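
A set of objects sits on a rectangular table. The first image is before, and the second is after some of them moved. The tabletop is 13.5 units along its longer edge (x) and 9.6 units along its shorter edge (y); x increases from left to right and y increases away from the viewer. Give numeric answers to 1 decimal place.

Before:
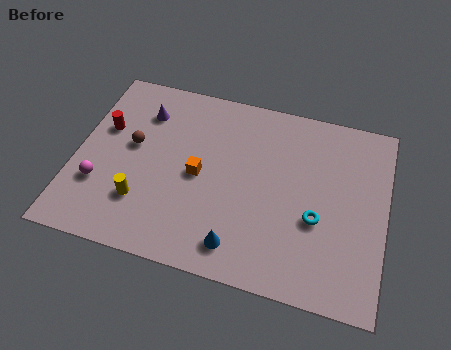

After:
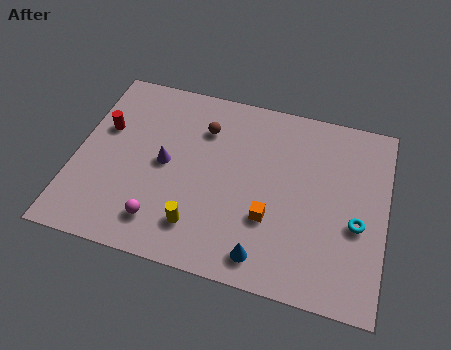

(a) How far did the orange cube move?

3.5

The orange cube was near (5.4, 4.6) before and (8.6, 3.2) after, so it travelled √(3.2² + 1.4²) ≈ 3.5 units.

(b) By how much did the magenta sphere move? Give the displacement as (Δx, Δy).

(2.8, -1.2)

From the two frames, the magenta sphere sits at roughly (1.2, 3.0) before and (4.0, 1.8) after.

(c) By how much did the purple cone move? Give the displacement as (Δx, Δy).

(1.2, -2.5)

The purple cone started near (2.7, 7.3) and ended near (3.9, 4.8).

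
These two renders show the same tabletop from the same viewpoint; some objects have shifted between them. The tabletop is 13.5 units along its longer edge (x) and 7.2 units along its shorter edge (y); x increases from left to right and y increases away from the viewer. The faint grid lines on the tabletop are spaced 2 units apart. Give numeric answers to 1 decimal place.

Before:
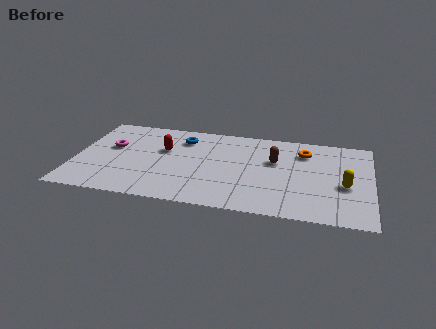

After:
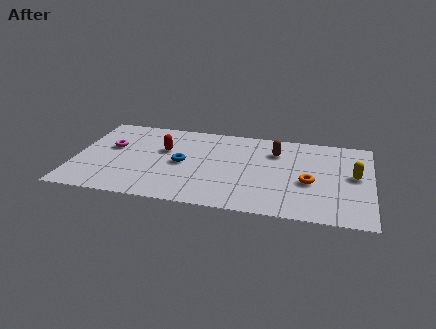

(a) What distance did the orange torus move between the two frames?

2.5

The orange torus moved from about (10.4, 5.5) to (10.7, 3.0), a distance of √(0.3² + 2.5²) ≈ 2.5.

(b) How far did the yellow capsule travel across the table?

1.0

The yellow capsule moved from about (12.3, 3.0) to (12.7, 3.9), a distance of √(0.4² + 0.9²) ≈ 1.0.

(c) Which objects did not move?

the magenta torus and the red capsule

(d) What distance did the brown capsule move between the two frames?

0.8

The brown capsule moved from about (9.1, 4.5) to (9.1, 5.3), a distance of √(0.0² + 0.8²) ≈ 0.8.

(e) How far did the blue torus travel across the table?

2.1

The blue torus was near (4.8, 5.6) before and (4.9, 3.5) after, so it travelled √(0.1² + 2.1²) ≈ 2.1 units.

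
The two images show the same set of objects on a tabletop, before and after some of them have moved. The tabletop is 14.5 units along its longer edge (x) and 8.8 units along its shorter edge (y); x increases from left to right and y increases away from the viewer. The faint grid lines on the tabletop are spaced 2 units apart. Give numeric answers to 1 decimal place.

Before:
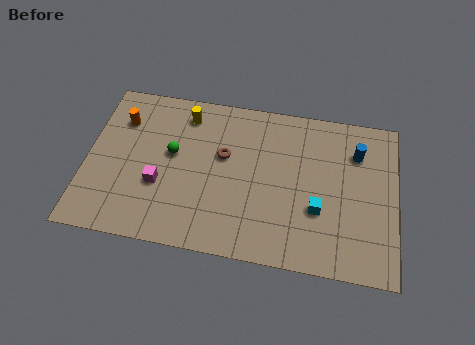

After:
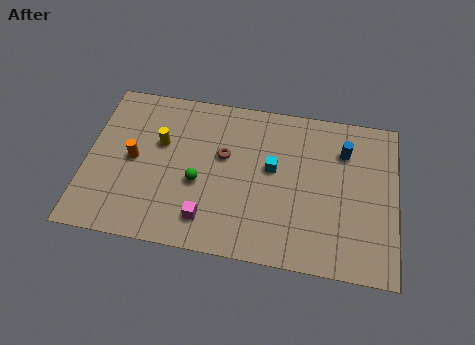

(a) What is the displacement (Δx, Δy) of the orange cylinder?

(0.7, -2.1)

The orange cylinder was at about (1.5, 6.5) and moved to about (2.2, 4.4).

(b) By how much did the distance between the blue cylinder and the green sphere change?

-1.4

They were about 8.7 units apart before and 7.3 after — 1.4 units closer together.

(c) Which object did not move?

the brown torus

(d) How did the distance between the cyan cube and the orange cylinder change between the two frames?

-3.5

Before: roughly 10.0 units apart; after: 6.5. That's 3.5 units closer together.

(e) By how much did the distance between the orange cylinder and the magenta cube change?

+0.6

Before: roughly 3.9 units apart; after: 4.5. That's 0.6 units further apart.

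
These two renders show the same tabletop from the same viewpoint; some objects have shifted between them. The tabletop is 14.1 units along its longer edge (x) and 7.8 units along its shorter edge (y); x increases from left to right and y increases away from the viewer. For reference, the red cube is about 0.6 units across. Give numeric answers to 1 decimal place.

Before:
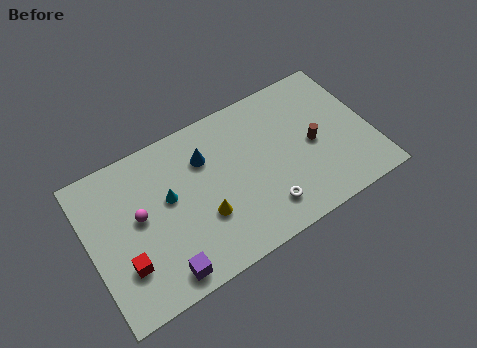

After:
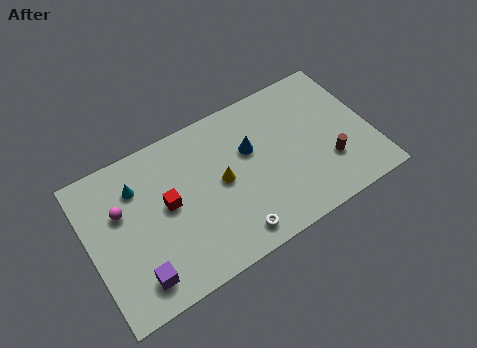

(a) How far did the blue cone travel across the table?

2.3

From (6.0, 5.6) to (8.2, 4.9), the blue cone covered √(2.2² + 0.7²) ≈ 2.3 units.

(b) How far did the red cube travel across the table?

3.1

From (1.5, 2.3) to (3.9, 4.2), the red cube covered √(2.4² + 1.9²) ≈ 3.1 units.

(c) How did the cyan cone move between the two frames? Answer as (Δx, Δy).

(-1.4, 1.3)

The cyan cone was at about (4.0, 4.5) and moved to about (2.6, 5.8).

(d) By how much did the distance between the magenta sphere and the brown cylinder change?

+1.7

The distance was about 8.7 in the first image and 10.4 in the second, so they moved 1.7 units further apart.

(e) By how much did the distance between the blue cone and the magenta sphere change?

+2.8

The distance was about 3.7 in the first image and 6.5 in the second, so they moved 2.8 units further apart.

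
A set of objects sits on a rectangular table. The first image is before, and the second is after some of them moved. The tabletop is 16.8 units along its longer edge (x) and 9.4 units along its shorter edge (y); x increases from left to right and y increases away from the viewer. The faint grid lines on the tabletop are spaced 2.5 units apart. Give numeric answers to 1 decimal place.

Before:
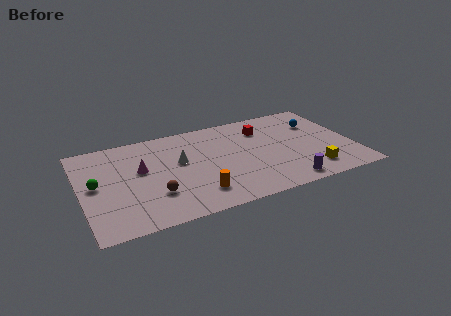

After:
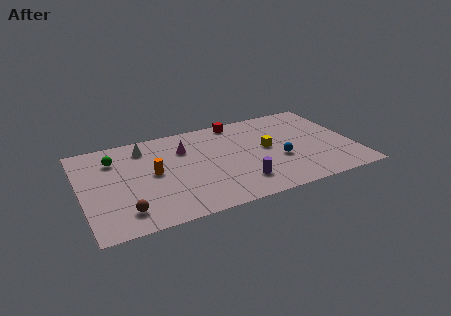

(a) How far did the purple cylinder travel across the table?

2.9

From (12.2, 1.1) to (9.5, 2.1), the purple cylinder covered √(2.7² + 1.0²) ≈ 2.9 units.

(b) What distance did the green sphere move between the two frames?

2.6

The green sphere was near (0.9, 4.9) before and (2.2, 7.1) after, so it travelled √(1.3² + 2.2²) ≈ 2.6 units.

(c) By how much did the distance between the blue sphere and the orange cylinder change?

-1.5

The distance was about 9.3 in the first image and 7.8 in the second, so they moved 1.5 units closer together.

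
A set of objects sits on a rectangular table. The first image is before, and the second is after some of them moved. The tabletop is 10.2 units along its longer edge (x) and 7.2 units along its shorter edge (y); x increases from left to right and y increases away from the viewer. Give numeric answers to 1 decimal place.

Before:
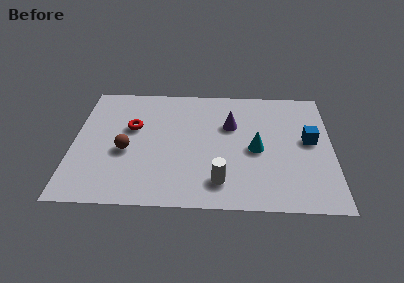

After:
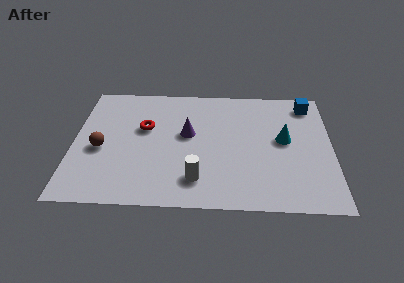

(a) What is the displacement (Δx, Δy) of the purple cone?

(-1.7, -0.6)

From the two frames, the purple cone sits at roughly (6.2, 4.7) before and (4.5, 4.1) after.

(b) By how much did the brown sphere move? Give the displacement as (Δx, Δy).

(-1.0, 0.1)

From the two frames, the brown sphere sits at roughly (2.1, 3.0) before and (1.1, 3.1) after.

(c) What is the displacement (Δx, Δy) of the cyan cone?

(1.1, 0.6)

From the two frames, the cyan cone sits at roughly (7.2, 3.3) before and (8.3, 3.9) after.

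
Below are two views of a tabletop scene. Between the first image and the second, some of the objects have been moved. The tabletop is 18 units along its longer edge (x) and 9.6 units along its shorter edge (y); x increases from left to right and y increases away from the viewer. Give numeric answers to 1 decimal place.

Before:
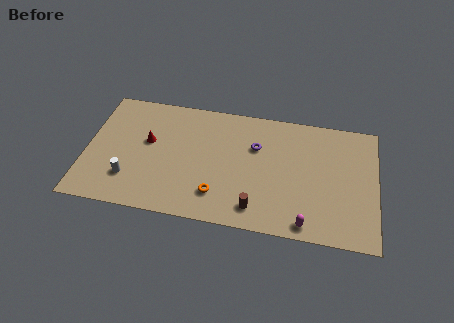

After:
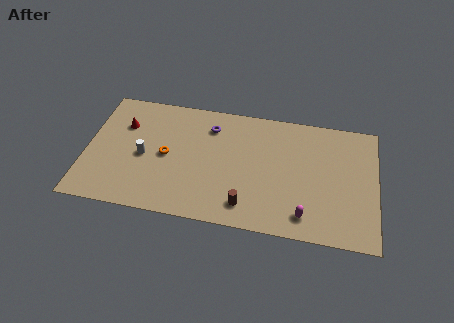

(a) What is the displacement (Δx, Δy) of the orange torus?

(-3.3, 2.5)

The orange torus was at about (8.3, 2.2) and moved to about (5.0, 4.7).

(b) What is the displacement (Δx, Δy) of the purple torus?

(-2.9, 1.1)

The purple torus started near (10.5, 6.4) and ended near (7.6, 7.5).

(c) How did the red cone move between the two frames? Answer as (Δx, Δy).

(-1.6, 1.1)

The red cone was at about (3.8, 5.6) and moved to about (2.2, 6.7).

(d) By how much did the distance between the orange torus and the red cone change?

-2.2

They were about 5.6 units apart before and 3.4 after — 2.2 units closer together.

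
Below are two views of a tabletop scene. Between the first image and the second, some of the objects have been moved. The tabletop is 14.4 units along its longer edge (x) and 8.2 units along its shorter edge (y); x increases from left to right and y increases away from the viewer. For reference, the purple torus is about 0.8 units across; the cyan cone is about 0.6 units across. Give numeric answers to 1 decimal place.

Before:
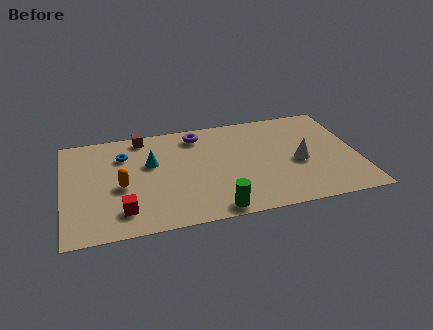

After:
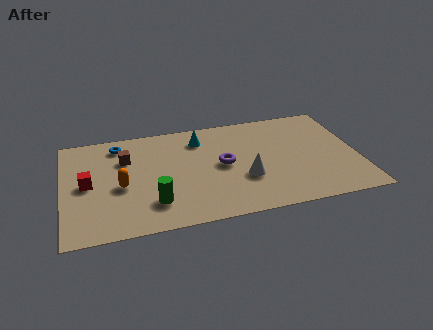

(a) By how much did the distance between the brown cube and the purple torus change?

+2.2

Before: roughly 2.7 units apart; after: 4.9. That's 2.2 units further apart.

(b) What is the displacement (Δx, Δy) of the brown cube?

(-0.9, -1.6)

The brown cube was at about (4.0, 7.3) and moved to about (3.1, 5.7).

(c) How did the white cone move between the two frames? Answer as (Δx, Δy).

(-2.7, -0.7)

The white cone was at about (11.5, 3.6) and moved to about (8.8, 2.9).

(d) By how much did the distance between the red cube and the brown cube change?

-3.2

Before: roughly 5.7 units apart; after: 2.5. That's 3.2 units closer together.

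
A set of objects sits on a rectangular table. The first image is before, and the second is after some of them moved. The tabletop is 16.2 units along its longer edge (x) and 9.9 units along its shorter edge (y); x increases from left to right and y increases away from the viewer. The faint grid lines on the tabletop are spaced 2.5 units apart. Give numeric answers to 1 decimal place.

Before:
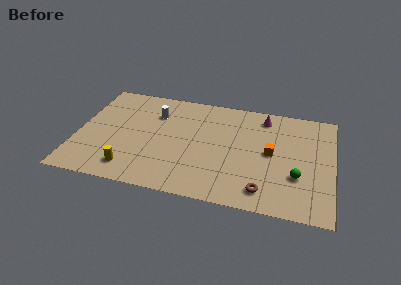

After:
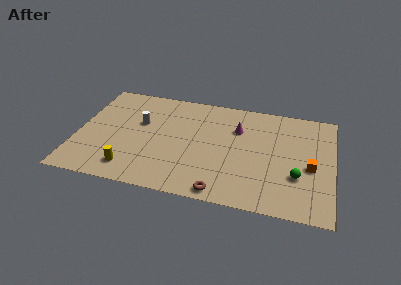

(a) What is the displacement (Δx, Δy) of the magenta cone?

(-1.6, -1.5)

From the two frames, the magenta cone sits at roughly (11.7, 8.4) before and (10.1, 6.9) after.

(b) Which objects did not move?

the yellow cylinder and the green sphere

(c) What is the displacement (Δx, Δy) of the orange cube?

(2.5, -0.8)

From the two frames, the orange cube sits at roughly (12.3, 5.1) before and (14.8, 4.3) after.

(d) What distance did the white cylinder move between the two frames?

1.4

The white cylinder moved from about (4.8, 7.2) to (3.9, 6.1), a distance of √(0.9² + 1.1²) ≈ 1.4.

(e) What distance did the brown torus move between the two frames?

2.7

The brown torus was near (12.0, 1.6) before and (9.4, 0.9) after, so it travelled √(2.6² + 0.7²) ≈ 2.7 units.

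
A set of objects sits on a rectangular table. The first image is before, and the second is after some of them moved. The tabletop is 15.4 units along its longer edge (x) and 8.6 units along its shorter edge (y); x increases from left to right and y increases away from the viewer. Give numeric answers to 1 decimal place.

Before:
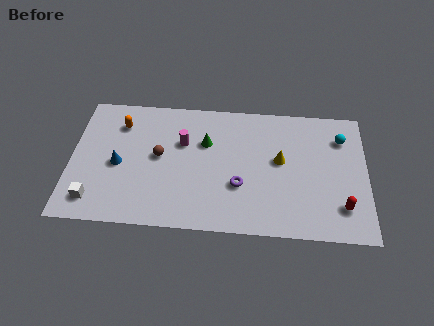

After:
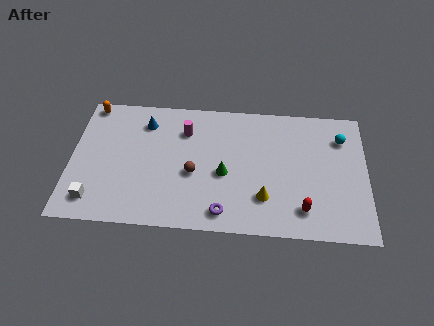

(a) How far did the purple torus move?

2.0

From (8.8, 3.0) to (8.0, 1.2), the purple torus covered √(0.8² + 1.8²) ≈ 2.0 units.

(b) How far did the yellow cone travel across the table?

2.6

From (10.9, 4.8) to (10.1, 2.3), the yellow cone covered √(0.8² + 2.5²) ≈ 2.6 units.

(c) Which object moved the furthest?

the blue cone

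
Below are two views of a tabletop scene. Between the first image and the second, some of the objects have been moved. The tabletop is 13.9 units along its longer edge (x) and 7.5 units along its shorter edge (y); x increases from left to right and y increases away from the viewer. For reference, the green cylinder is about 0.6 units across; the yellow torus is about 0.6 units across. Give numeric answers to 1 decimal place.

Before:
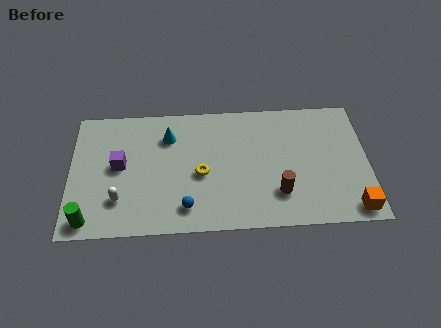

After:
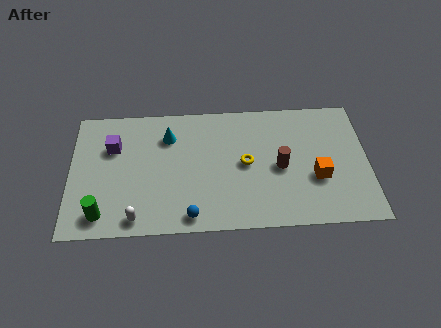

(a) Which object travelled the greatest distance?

the orange cube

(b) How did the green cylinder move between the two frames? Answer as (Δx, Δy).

(0.6, 0.3)

The green cylinder started near (0.9, 0.9) and ended near (1.5, 1.2).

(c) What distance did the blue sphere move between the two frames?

0.5

The blue sphere moved from about (5.4, 1.4) to (5.6, 0.9), a distance of √(0.2² + 0.5²) ≈ 0.5.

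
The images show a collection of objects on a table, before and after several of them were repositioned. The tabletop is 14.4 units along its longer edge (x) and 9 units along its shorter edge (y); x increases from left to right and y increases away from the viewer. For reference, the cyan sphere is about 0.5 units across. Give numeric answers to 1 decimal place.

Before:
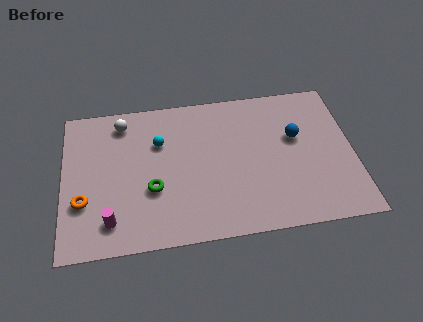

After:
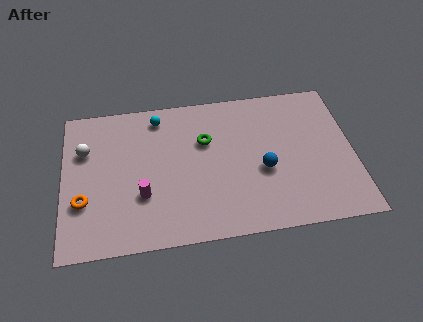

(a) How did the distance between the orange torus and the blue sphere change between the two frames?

-2.0

The distance was about 10.9 in the first image and 8.9 in the second, so they moved 2.0 units closer together.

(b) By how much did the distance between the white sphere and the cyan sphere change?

+1.7

They were about 2.3 units apart before and 4.0 after — 1.7 units further apart.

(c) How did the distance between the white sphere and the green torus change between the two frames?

+1.5

They were about 4.5 units apart before and 6.0 after — 1.5 units further apart.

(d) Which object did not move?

the orange torus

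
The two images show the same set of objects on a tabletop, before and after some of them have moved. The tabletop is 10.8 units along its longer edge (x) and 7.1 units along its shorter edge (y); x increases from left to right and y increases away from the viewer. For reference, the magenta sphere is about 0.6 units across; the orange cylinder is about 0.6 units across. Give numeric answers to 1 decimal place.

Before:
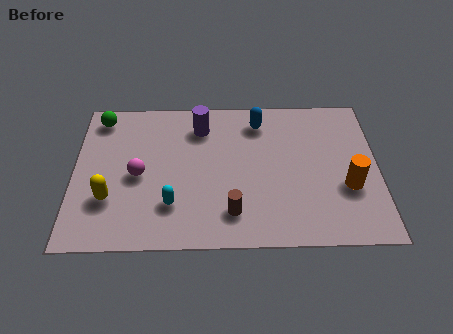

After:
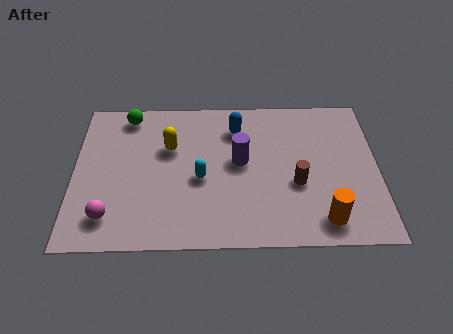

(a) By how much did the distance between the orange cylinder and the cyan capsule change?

-1.5

They were about 6.2 units apart before and 4.7 after — 1.5 units closer together.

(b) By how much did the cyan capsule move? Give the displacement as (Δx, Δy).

(1.0, 1.2)

The cyan capsule started near (3.5, 1.9) and ended near (4.5, 3.1).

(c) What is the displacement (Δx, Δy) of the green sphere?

(1.0, 0.1)

The green sphere started near (0.9, 6.1) and ended near (1.9, 6.2).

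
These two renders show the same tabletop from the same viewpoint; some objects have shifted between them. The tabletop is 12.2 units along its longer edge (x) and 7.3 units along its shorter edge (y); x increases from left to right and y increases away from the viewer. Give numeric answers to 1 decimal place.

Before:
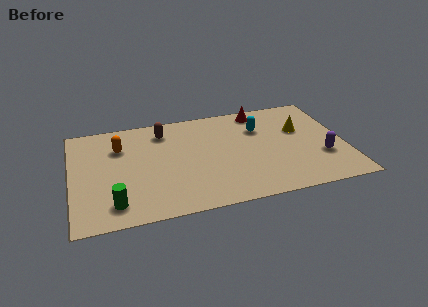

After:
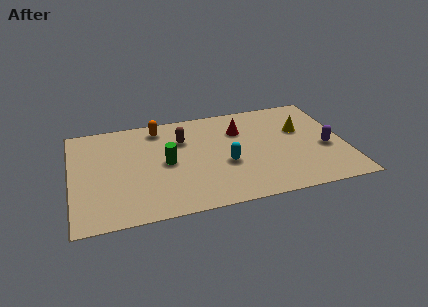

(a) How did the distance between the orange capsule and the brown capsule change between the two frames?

-0.6

They were about 2.1 units apart before and 1.5 after — 0.6 units closer together.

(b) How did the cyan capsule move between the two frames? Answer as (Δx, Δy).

(-1.7, -2.2)

The cyan capsule started near (8.5, 5.1) and ended near (6.8, 2.9).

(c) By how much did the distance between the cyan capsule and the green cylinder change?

-5.0

Before: roughly 7.7 units apart; after: 2.7. That's 5.0 units closer together.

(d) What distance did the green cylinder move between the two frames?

3.3

The green cylinder was near (1.8, 1.3) before and (4.2, 3.6) after, so it travelled √(2.4² + 2.3²) ≈ 3.3 units.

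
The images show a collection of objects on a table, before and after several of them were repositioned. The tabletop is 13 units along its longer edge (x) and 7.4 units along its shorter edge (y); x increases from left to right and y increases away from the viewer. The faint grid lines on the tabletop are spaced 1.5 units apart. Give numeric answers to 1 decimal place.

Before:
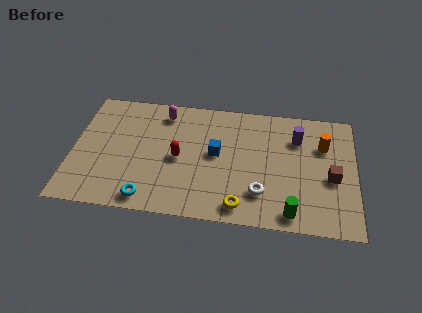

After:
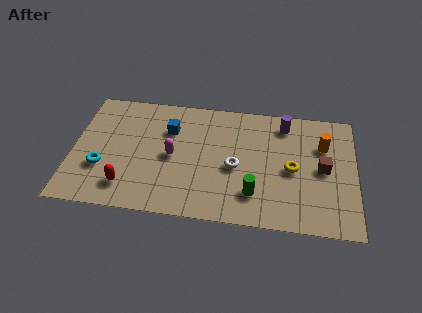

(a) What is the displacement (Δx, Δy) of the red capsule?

(-2.3, -2.0)

The red capsule started near (4.9, 3.5) and ended near (2.6, 1.5).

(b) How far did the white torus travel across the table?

1.8

The white torus moved from about (8.7, 1.9) to (7.5, 3.3), a distance of √(1.2² + 1.4²) ≈ 1.8.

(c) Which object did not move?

the orange cylinder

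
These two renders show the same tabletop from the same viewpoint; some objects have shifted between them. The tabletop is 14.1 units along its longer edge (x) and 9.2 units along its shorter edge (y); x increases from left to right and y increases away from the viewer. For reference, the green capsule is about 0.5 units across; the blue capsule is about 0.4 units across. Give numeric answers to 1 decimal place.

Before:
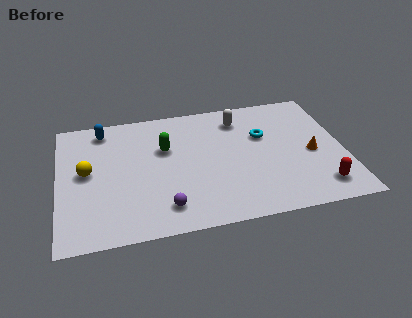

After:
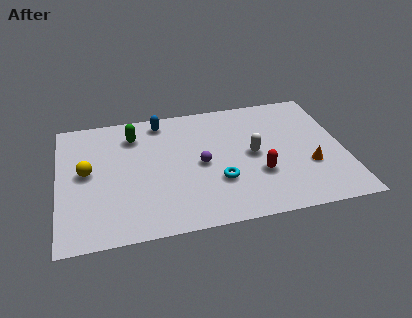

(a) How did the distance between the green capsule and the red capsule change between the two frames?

-1.3

They were about 8.6 units apart before and 7.3 after — 1.3 units closer together.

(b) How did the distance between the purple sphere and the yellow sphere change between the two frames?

+0.7

Before: roughly 4.9 units apart; after: 5.6. That's 0.7 units further apart.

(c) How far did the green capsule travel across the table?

2.0

The green capsule was near (5.3, 5.9) before and (3.8, 7.2) after, so it travelled √(1.5² + 1.3²) ≈ 2.0 units.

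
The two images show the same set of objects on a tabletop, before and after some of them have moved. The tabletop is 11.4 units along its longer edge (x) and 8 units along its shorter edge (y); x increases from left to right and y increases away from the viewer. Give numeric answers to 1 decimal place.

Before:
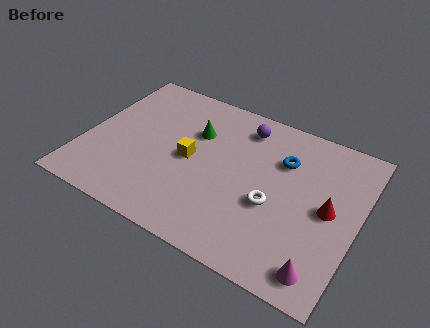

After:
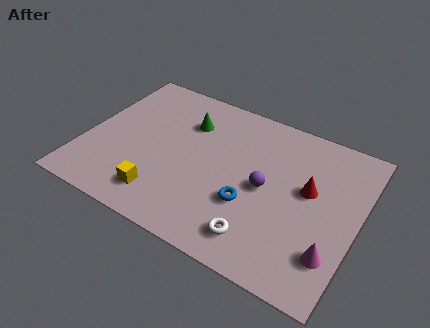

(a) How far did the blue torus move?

3.0

The blue torus was near (8.1, 5.6) before and (7.1, 2.8) after, so it travelled √(1.0² + 2.8²) ≈ 3.0 units.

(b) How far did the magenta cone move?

0.9

The magenta cone moved from about (10.3, 1.1) to (10.6, 2.0), a distance of √(0.3² + 0.9²) ≈ 0.9.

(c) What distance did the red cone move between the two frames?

1.1

The red cone was near (10.2, 4.0) before and (9.3, 4.6) after, so it travelled √(0.9² + 0.6²) ≈ 1.1 units.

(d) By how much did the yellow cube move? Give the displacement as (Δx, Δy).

(-0.8, -2.4)

From the two frames, the yellow cube sits at roughly (4.4, 3.9) before and (3.6, 1.5) after.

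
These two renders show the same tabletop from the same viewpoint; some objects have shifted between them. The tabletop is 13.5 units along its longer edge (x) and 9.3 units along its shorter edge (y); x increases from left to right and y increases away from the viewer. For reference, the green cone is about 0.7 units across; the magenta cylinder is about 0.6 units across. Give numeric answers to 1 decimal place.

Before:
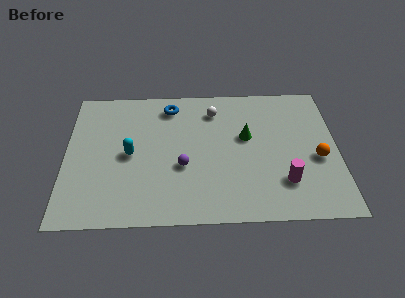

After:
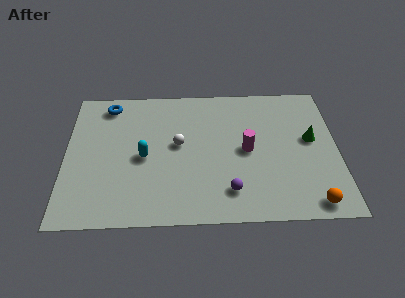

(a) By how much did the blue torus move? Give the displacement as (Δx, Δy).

(-3.1, 0.2)

From the two frames, the blue torus sits at roughly (5.2, 7.8) before and (2.1, 8.0) after.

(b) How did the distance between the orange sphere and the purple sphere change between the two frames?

-2.6

Before: roughly 6.7 units apart; after: 4.1. That's 2.6 units closer together.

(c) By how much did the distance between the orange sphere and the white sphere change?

+1.5

Before: roughly 6.2 units apart; after: 7.7. That's 1.5 units further apart.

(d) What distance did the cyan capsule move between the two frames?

0.7

The cyan capsule was near (3.2, 4.5) before and (3.9, 4.3) after, so it travelled √(0.7² + 0.2²) ≈ 0.7 units.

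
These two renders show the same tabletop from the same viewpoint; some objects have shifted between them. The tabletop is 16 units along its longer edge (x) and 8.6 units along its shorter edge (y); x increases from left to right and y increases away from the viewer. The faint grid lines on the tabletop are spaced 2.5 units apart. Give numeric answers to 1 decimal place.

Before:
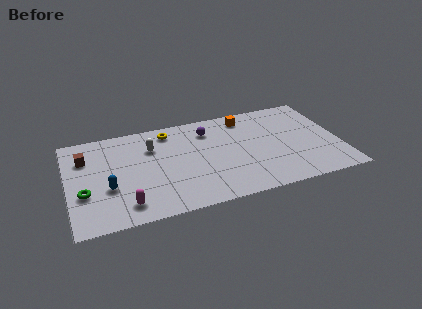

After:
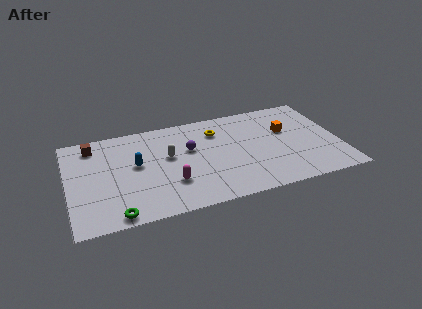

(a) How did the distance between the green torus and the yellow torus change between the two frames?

+1.8

The distance was about 6.7 in the first image and 8.5 in the second, so they moved 1.8 units further apart.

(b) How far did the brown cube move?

1.1

The brown cube was near (1.1, 6.2) before and (1.6, 7.2) after, so it travelled √(0.5² + 1.0²) ≈ 1.1 units.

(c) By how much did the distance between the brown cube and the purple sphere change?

-1.4

Before: roughly 7.3 units apart; after: 5.9. That's 1.4 units closer together.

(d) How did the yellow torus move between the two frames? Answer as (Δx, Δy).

(2.8, -0.8)

The yellow torus started near (6.1, 7.3) and ended near (8.9, 6.5).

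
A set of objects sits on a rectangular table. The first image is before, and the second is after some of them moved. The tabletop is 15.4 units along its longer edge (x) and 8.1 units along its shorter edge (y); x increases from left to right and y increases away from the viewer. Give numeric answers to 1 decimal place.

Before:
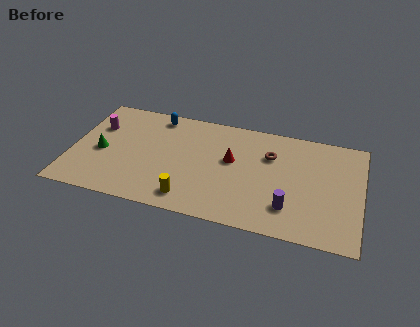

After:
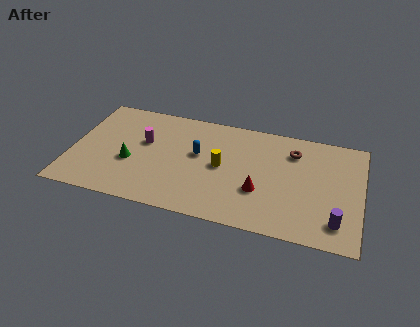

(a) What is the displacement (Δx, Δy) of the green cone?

(1.6, -0.4)

The green cone started near (1.6, 3.6) and ended near (3.2, 3.2).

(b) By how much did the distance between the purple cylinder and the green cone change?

+0.9

They were about 10.2 units apart before and 11.1 after — 0.9 units further apart.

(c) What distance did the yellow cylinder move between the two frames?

3.2

From (6.5, 1.3) to (8.0, 4.1), the yellow cylinder covered √(1.5² + 2.8²) ≈ 3.2 units.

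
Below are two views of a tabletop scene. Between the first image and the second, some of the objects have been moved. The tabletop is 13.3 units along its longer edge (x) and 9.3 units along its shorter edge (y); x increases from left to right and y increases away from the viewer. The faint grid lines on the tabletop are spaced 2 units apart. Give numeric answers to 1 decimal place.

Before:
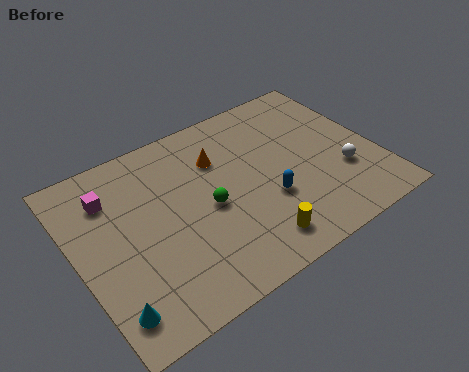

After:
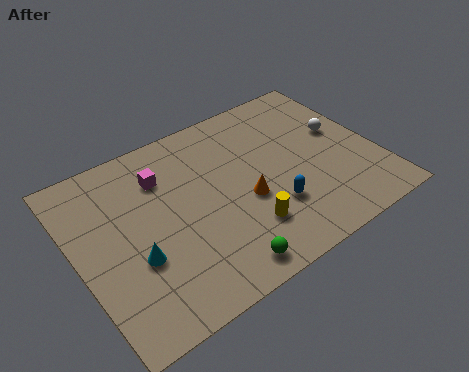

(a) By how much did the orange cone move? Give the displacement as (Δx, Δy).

(0.7, -2.8)

The orange cone was at about (6.6, 6.6) and moved to about (7.3, 3.8).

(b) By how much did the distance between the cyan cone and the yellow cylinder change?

-1.5

They were about 6.3 units apart before and 4.8 after — 1.5 units closer together.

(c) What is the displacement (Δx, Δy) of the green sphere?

(-0.1, -3.2)

From the two frames, the green sphere sits at roughly (5.7, 4.3) before and (5.6, 1.1) after.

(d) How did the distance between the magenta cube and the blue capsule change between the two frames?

-1.5

Before: roughly 7.4 units apart; after: 5.9. That's 1.5 units closer together.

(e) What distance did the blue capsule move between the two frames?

0.5

The blue capsule was near (8.2, 3.3) before and (8.3, 2.8) after, so it travelled √(0.1² + 0.5²) ≈ 0.5 units.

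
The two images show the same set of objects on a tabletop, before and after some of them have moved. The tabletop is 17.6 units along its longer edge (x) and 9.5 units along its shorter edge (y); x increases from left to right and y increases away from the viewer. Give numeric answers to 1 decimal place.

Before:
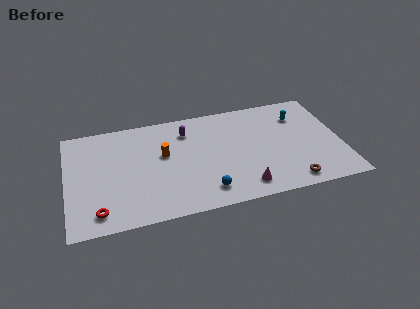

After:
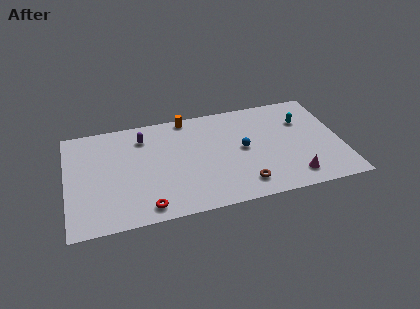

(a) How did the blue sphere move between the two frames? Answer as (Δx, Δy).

(2.6, 3.2)

The blue sphere was at about (8.7, 1.7) and moved to about (11.3, 4.9).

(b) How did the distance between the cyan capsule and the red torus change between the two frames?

-2.6

Before: roughly 14.3 units apart; after: 11.7. That's 2.6 units closer together.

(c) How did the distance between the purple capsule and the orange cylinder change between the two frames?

+0.7

The distance was about 2.4 in the first image and 3.1 in the second, so they moved 0.7 units further apart.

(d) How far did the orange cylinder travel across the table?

3.5

The orange cylinder moved from about (6.2, 5.6) to (7.9, 8.7), a distance of √(1.7² + 3.1²) ≈ 3.5.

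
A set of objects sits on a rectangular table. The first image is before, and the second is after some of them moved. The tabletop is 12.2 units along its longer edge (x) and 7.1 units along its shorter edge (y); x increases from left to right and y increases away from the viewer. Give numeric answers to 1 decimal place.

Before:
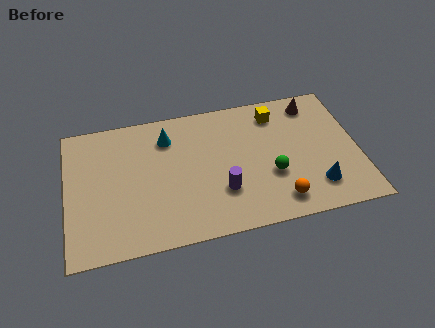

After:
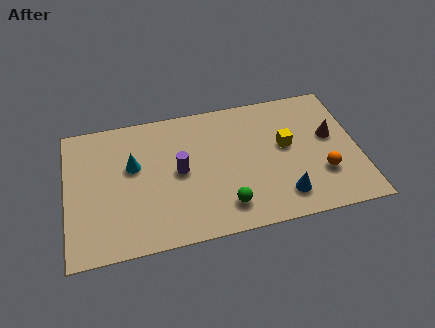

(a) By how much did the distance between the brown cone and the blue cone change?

-0.9

The distance was about 4.4 in the first image and 3.5 in the second, so they moved 0.9 units closer together.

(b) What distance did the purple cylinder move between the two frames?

2.2

The purple cylinder moved from about (6.4, 2.2) to (4.7, 3.6), a distance of √(1.7² + 1.4²) ≈ 2.2.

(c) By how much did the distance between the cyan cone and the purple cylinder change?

-1.9

The distance was about 3.9 in the first image and 2.0 in the second, so they moved 1.9 units closer together.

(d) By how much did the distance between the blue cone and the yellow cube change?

-1.8

They were about 4.4 units apart before and 2.6 after — 1.8 units closer together.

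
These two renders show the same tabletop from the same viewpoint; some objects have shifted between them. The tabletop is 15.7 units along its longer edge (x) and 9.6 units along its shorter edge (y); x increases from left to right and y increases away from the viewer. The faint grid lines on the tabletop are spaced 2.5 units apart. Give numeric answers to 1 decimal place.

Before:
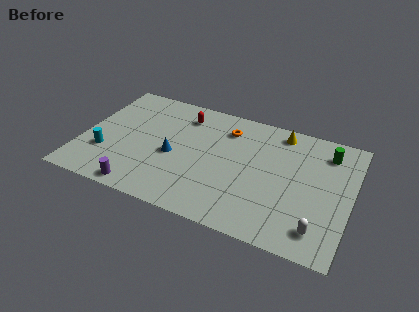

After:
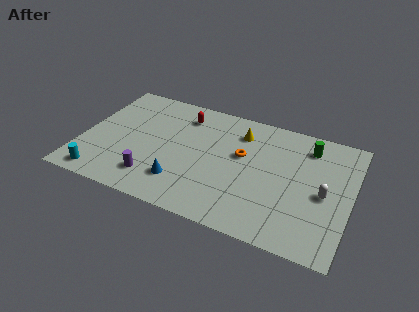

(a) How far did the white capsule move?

2.7

The white capsule moved from about (14.1, 1.7) to (14.2, 4.4), a distance of √(0.1² + 2.7²) ≈ 2.7.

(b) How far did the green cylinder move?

1.1

The green cylinder was near (14.1, 7.7) before and (13.0, 7.8) after, so it travelled √(1.1² + 0.1²) ≈ 1.1 units.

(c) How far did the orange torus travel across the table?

2.1

From (8.2, 7.5) to (9.3, 5.7), the orange torus covered √(1.1² + 1.8²) ≈ 2.1 units.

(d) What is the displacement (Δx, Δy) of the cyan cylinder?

(0.0, -1.9)

The cyan cylinder was at about (1.5, 3.0) and moved to about (1.5, 1.1).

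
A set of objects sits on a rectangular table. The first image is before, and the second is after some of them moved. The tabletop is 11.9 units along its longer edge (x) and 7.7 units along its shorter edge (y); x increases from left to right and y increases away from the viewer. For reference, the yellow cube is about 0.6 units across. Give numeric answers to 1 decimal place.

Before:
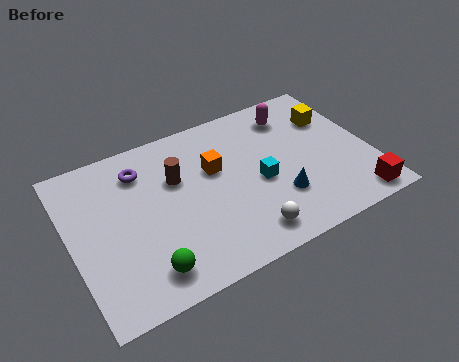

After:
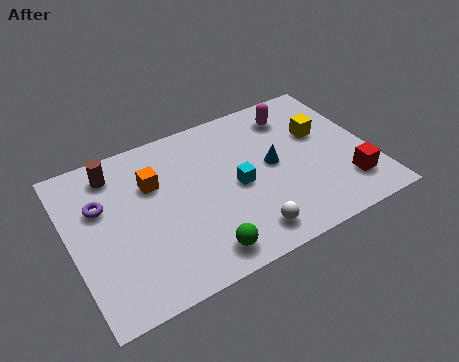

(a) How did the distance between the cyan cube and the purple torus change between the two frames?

+0.3

Before: roughly 5.1 units apart; after: 5.4. That's 0.3 units further apart.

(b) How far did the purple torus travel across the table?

2.0

The purple torus was near (3.0, 6.0) before and (1.3, 5.0) after, so it travelled √(1.7² + 1.0²) ≈ 2.0 units.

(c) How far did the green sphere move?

2.1

The green sphere moved from about (2.6, 1.3) to (4.7, 1.1), a distance of √(2.1² + 0.2²) ≈ 2.1.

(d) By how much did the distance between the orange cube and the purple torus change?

-0.9

Before: roughly 3.0 units apart; after: 2.1. That's 0.9 units closer together.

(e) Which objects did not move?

the magenta capsule and the white sphere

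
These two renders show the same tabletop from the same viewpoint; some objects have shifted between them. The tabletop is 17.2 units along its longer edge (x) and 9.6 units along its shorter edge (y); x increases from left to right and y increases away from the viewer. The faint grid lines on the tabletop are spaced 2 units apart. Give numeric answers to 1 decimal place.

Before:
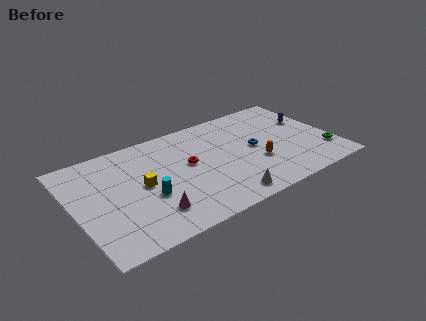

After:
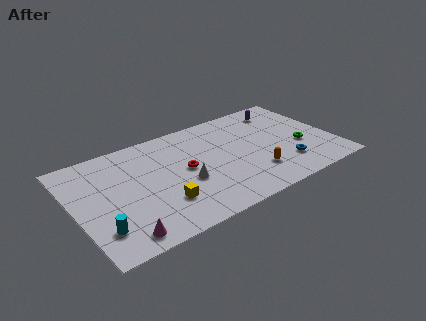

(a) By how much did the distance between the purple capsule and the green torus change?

+0.5

Before: roughly 3.7 units apart; after: 4.2. That's 0.5 units further apart.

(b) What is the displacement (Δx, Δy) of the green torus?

(-1.4, 1.3)

From the two frames, the green torus sits at roughly (16.4, 2.4) before and (15.0, 3.7) after.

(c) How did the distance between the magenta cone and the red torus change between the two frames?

+1.7

Before: roughly 4.4 units apart; after: 6.1. That's 1.7 units further apart.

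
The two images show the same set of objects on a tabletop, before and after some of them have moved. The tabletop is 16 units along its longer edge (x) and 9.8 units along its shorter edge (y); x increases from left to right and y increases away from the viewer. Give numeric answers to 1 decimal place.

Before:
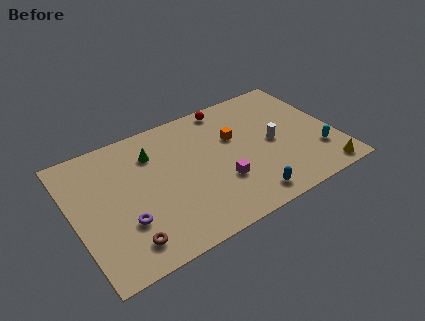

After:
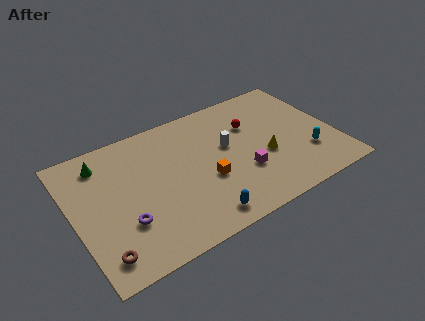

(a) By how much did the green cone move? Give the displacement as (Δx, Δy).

(-3.0, 0.7)

The green cone was at about (5.1, 7.3) and moved to about (2.1, 8.0).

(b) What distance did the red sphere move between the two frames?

2.4

From (10.0, 8.8) to (11.2, 6.7), the red sphere covered √(1.2² + 2.1²) ≈ 2.4 units.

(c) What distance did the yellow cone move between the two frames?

4.2

From (14.7, 1.0) to (11.6, 3.9), the yellow cone covered √(3.1² + 2.9²) ≈ 4.2 units.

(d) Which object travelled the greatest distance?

the yellow cone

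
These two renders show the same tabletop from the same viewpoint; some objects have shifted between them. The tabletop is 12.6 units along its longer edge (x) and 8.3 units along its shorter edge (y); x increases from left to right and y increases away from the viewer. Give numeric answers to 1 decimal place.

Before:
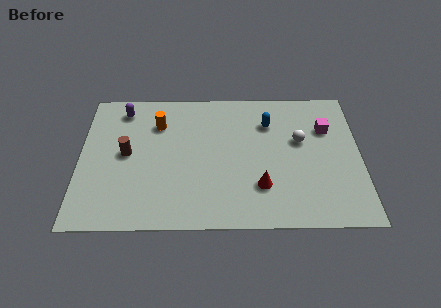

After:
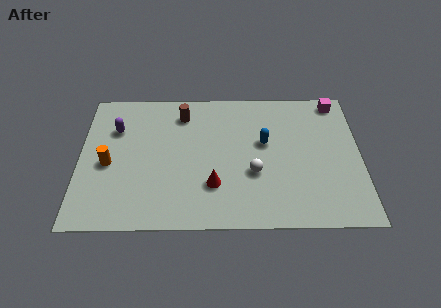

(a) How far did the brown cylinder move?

3.5

From (2.1, 4.3) to (4.6, 6.7), the brown cylinder covered √(2.5² + 2.4²) ≈ 3.5 units.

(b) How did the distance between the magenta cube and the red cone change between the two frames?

+3.0

The distance was about 4.5 in the first image and 7.5 in the second, so they moved 3.0 units further apart.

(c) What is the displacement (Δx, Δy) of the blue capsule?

(-0.2, -1.2)

The blue capsule started near (8.5, 6.1) and ended near (8.3, 4.9).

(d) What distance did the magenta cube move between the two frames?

1.8

The magenta cube moved from about (11.1, 5.7) to (11.6, 7.4), a distance of √(0.5² + 1.7²) ≈ 1.8.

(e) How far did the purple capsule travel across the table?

1.2

The purple capsule moved from about (1.9, 7.0) to (1.6, 5.8), a distance of √(0.3² + 1.2²) ≈ 1.2.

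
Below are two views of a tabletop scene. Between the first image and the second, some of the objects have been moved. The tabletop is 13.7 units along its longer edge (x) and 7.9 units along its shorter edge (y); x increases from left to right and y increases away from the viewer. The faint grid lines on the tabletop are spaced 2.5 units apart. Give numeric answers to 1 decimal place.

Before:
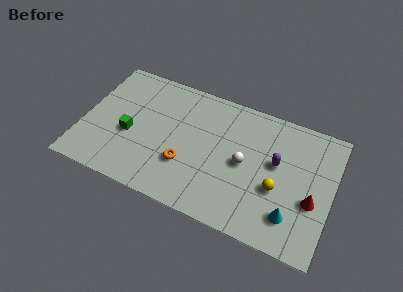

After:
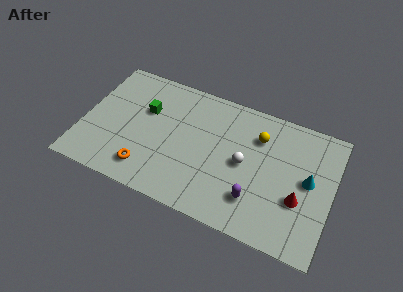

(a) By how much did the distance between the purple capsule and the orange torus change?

+0.7

They were about 5.2 units apart before and 5.9 after — 0.7 units further apart.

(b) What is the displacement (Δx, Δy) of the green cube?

(0.7, 1.8)

The green cube started near (2.6, 3.3) and ended near (3.3, 5.1).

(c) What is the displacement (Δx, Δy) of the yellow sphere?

(-1.3, 2.7)

The yellow sphere started near (10.8, 3.1) and ended near (9.5, 5.8).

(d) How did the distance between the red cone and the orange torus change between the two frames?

+1.4

They were about 6.9 units apart before and 8.3 after — 1.4 units further apart.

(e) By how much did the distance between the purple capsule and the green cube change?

-1.0

Before: roughly 8.1 units apart; after: 7.1. That's 1.0 units closer together.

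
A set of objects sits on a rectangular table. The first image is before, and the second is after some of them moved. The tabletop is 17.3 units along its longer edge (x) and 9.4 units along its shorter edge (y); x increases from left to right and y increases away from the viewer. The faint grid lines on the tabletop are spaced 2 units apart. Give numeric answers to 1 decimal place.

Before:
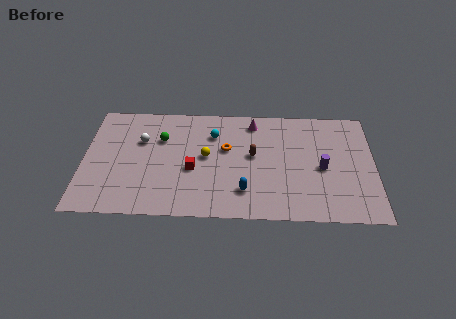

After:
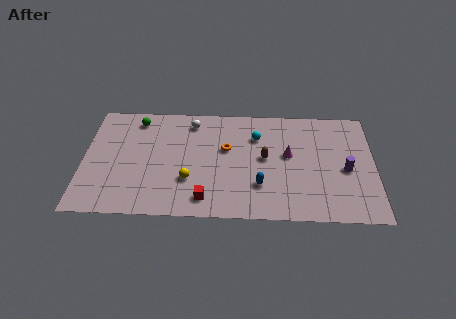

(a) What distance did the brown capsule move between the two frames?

0.7

The brown capsule moved from about (10.1, 5.2) to (10.8, 5.0), a distance of √(0.7² + 0.2²) ≈ 0.7.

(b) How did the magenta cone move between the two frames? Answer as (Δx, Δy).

(2.1, -2.7)

The magenta cone was at about (10.1, 8.0) and moved to about (12.2, 5.3).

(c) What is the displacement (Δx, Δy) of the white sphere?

(3.0, 1.7)

The white sphere started near (3.4, 6.2) and ended near (6.4, 7.9).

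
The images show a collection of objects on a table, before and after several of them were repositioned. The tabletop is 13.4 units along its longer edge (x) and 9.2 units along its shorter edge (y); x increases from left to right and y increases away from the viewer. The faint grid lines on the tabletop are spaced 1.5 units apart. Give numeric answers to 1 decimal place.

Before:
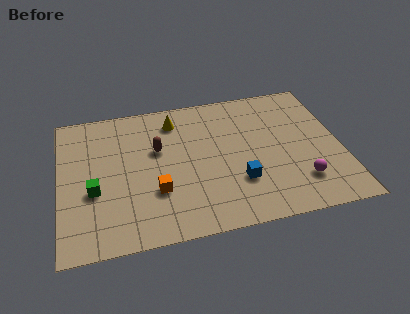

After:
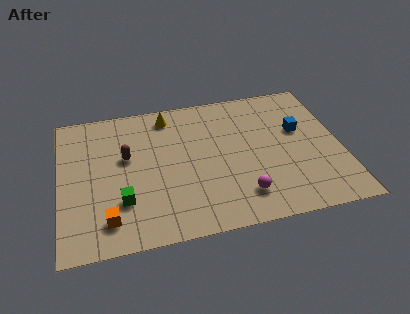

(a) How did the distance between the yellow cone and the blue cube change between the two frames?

+1.1

Before: roughly 5.5 units apart; after: 6.6. That's 1.1 units further apart.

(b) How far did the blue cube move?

4.2

From (8.4, 2.8) to (11.5, 5.6), the blue cube covered √(3.1² + 2.8²) ≈ 4.2 units.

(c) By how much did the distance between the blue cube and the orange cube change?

+6.2

The distance was about 3.9 in the first image and 10.1 in the second, so they moved 6.2 units further apart.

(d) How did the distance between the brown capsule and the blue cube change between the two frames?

+3.6

They were about 4.7 units apart before and 8.3 after — 3.6 units further apart.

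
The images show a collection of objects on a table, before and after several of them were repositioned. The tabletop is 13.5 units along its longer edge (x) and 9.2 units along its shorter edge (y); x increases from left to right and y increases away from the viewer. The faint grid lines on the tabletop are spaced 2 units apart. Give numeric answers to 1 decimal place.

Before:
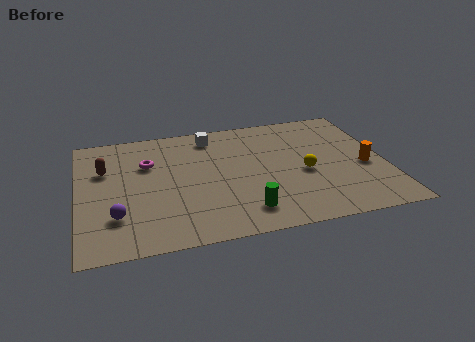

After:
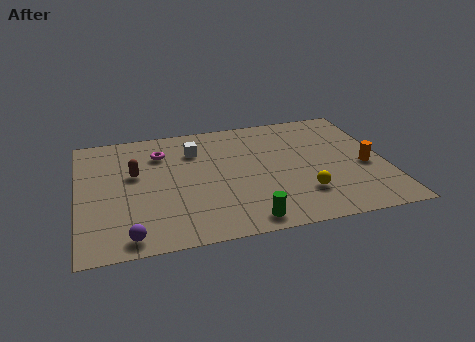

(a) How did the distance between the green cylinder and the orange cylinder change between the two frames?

+0.3

The distance was about 5.9 in the first image and 6.2 in the second, so they moved 0.3 units further apart.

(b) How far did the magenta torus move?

0.9

The magenta torus was near (3.1, 6.2) before and (3.7, 6.9) after, so it travelled √(0.6² + 0.7²) ≈ 0.9 units.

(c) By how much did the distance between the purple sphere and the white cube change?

-0.3

The distance was about 6.9 in the first image and 6.6 in the second, so they moved 0.3 units closer together.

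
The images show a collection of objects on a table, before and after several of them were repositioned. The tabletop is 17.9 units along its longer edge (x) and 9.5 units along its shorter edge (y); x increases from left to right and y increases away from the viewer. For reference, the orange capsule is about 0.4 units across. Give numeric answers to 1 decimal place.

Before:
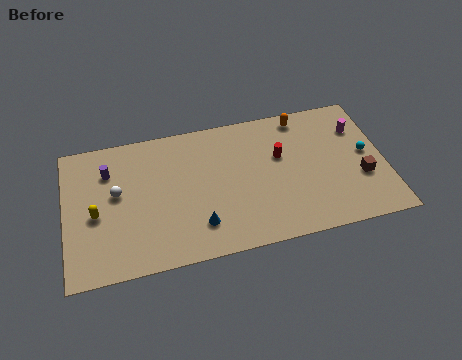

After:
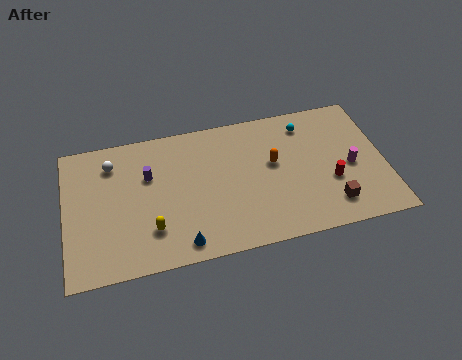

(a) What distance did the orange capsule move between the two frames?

3.4

From (13.5, 8.4) to (11.7, 5.5), the orange capsule covered √(1.8² + 2.9²) ≈ 3.4 units.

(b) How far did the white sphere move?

2.1

The white sphere moved from about (2.9, 5.4) to (2.7, 7.5), a distance of √(0.2² + 2.1²) ≈ 2.1.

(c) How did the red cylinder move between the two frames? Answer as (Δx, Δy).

(2.7, -2.4)

The red cylinder started near (12.1, 5.9) and ended near (14.8, 3.5).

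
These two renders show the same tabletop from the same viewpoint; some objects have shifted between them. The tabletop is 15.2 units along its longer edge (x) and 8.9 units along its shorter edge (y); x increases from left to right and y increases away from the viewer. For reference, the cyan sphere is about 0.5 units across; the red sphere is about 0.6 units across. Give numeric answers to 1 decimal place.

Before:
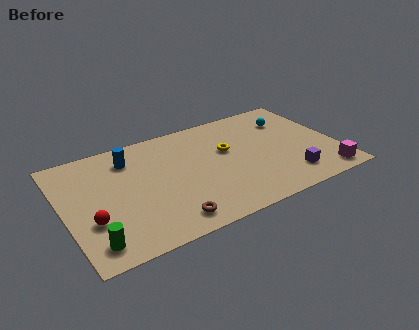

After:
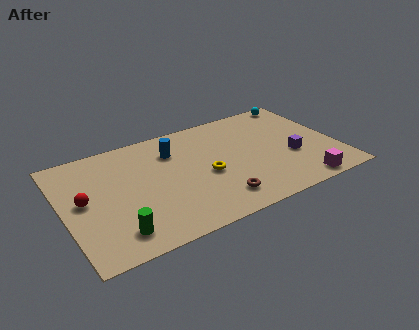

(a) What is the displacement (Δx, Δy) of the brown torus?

(2.8, 0.4)

The brown torus started near (5.3, 1.3) and ended near (8.1, 1.7).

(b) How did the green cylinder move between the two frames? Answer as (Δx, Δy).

(1.3, 0.2)

The green cylinder was at about (1.2, 1.4) and moved to about (2.5, 1.6).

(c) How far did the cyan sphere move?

1.7

From (13.0, 6.6) to (13.9, 8.1), the cyan sphere covered √(0.9² + 1.5²) ≈ 1.7 units.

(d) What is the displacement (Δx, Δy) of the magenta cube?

(-1.4, -0.2)

The magenta cube started near (14.1, 1.1) and ended near (12.7, 0.9).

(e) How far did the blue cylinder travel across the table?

2.4

From (3.9, 7.0) to (6.3, 6.6), the blue cylinder covered √(2.4² + 0.4²) ≈ 2.4 units.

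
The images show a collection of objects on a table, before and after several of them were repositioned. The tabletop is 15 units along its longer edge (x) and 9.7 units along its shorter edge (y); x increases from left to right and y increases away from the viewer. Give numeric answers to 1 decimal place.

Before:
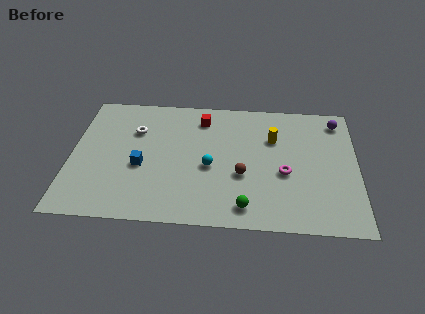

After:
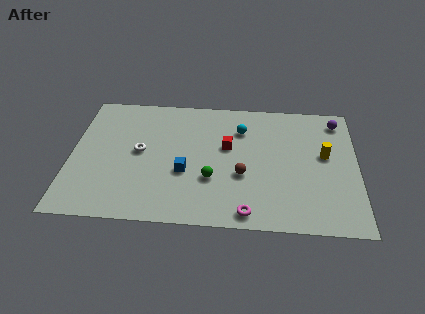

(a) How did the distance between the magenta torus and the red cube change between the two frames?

-1.0

The distance was about 5.9 in the first image and 4.9 in the second, so they moved 1.0 units closer together.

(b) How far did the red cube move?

2.5

From (6.8, 7.9) to (8.2, 5.8), the red cube covered √(1.4² + 2.1²) ≈ 2.5 units.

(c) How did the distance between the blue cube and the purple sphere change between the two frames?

-1.9

Before: roughly 11.1 units apart; after: 9.2. That's 1.9 units closer together.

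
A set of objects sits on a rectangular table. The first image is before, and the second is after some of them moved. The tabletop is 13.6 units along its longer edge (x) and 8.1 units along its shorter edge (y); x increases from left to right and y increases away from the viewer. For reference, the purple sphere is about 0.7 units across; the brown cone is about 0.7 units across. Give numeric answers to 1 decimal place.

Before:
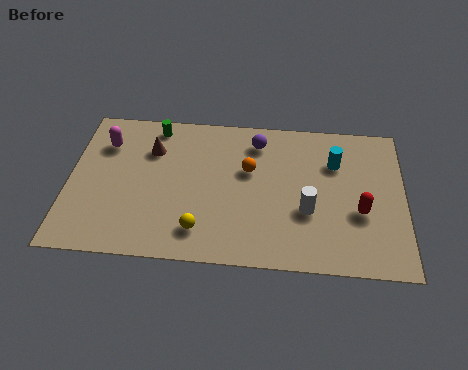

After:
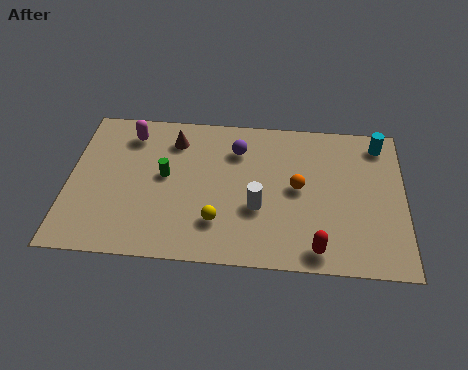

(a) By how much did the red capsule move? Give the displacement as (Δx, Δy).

(-1.7, -2.1)

From the two frames, the red capsule sits at roughly (11.8, 3.1) before and (10.1, 1.0) after.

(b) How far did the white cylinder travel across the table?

2.0

The white cylinder moved from about (9.7, 3.0) to (7.7, 3.0), a distance of √(2.0² + 0.0²) ≈ 2.0.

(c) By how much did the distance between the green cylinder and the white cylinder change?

-3.5

They were about 7.5 units apart before and 4.0 after — 3.5 units closer together.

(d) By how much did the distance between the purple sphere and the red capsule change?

+0.6

They were about 5.5 units apart before and 6.1 after — 0.6 units further apart.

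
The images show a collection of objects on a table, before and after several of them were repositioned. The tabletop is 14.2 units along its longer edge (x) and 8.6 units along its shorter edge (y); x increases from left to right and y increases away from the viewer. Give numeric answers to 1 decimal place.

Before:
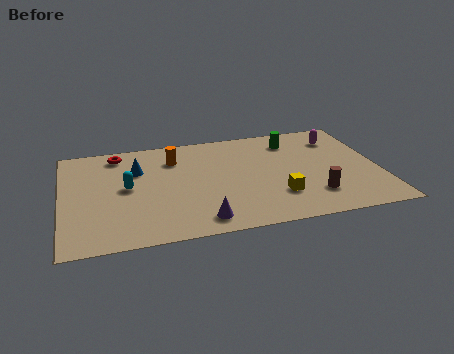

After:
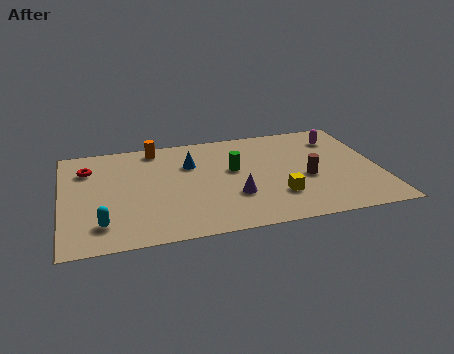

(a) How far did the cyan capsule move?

3.0

The cyan capsule moved from about (2.9, 4.5) to (1.7, 1.8), a distance of √(1.2² + 2.7²) ≈ 3.0.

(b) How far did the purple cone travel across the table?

2.3

From (6.0, 1.2) to (7.6, 2.8), the purple cone covered √(1.6² + 1.6²) ≈ 2.3 units.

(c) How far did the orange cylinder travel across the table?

1.4

The orange cylinder was near (5.1, 6.5) before and (4.3, 7.6) after, so it travelled √(0.8² + 1.1²) ≈ 1.4 units.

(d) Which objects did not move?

the yellow cube and the magenta capsule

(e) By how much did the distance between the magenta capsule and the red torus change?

+1.4

They were about 10.0 units apart before and 11.4 after — 1.4 units further apart.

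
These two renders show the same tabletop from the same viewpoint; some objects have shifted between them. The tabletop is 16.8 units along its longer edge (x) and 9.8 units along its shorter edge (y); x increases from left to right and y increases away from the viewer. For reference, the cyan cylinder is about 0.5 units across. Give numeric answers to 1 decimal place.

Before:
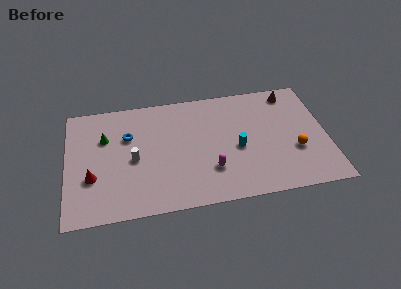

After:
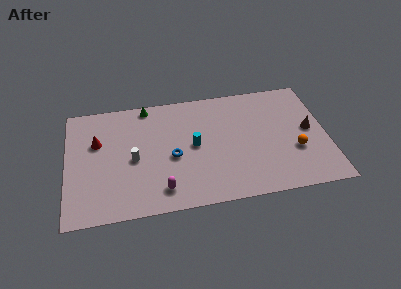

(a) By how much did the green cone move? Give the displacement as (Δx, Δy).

(2.8, 2.3)

The green cone started near (2.5, 6.6) and ended near (5.3, 8.9).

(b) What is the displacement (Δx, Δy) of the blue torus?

(2.8, -2.2)

The blue torus started near (4.0, 6.5) and ended near (6.8, 4.3).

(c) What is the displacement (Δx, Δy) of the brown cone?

(1.0, -3.4)

From the two frames, the brown cone sits at roughly (14.7, 8.5) before and (15.7, 5.1) after.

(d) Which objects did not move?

the orange sphere and the white cylinder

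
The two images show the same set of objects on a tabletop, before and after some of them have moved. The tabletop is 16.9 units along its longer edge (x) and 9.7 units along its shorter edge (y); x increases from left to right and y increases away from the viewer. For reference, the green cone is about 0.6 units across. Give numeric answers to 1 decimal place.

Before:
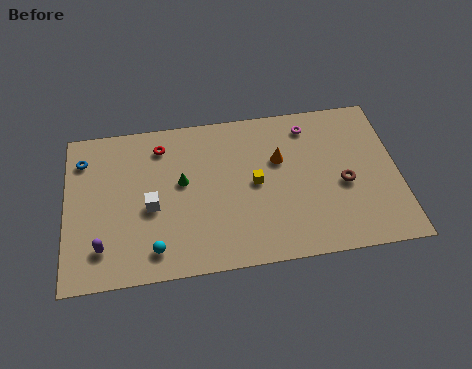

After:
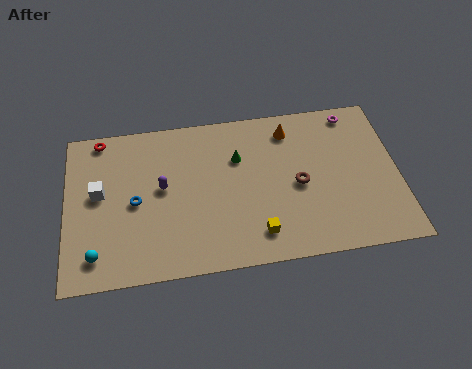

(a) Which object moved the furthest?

the purple capsule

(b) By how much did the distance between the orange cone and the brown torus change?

-0.3

They were about 3.8 units apart before and 3.5 after — 0.3 units closer together.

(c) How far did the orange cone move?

1.9

From (10.9, 6.2) to (11.5, 8.0), the orange cone covered √(0.6² + 1.8²) ≈ 1.9 units.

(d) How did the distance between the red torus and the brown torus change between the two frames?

+1.0

They were about 9.9 units apart before and 10.9 after — 1.0 units further apart.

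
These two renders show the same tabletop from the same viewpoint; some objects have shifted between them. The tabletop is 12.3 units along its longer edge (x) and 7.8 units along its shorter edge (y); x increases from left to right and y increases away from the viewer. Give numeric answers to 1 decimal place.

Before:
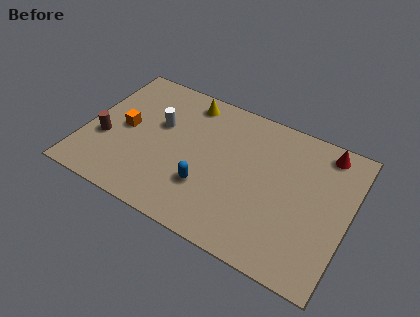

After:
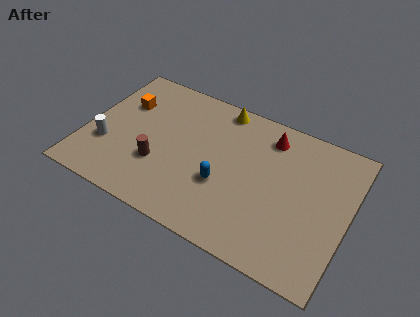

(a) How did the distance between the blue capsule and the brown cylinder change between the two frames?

-1.9

The distance was about 4.9 in the first image and 3.0 in the second, so they moved 1.9 units closer together.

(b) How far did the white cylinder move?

3.1

The white cylinder moved from about (3.3, 4.8) to (1.1, 2.6), a distance of √(2.2² + 2.2²) ≈ 3.1.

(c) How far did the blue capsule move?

0.9

The blue capsule was near (5.9, 2.4) before and (6.6, 2.9) after, so it travelled √(0.7² + 0.5²) ≈ 0.9 units.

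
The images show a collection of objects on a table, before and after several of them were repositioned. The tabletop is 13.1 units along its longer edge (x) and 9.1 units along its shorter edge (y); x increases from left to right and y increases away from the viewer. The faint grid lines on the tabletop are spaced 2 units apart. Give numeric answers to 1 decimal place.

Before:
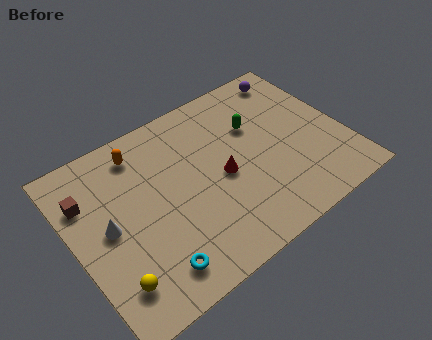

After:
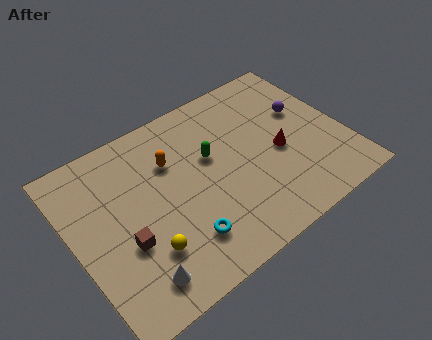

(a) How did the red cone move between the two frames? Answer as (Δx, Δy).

(2.8, -0.2)

The red cone was at about (7.1, 4.2) and moved to about (9.9, 4.0).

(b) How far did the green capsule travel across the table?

2.4

The green capsule moved from about (9.1, 6.0) to (6.8, 5.5), a distance of √(2.3² + 0.5²) ≈ 2.4.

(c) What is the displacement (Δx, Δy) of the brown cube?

(1.3, -3.1)

The brown cube started near (0.9, 6.5) and ended near (2.2, 3.4).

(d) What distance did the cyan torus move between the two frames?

1.7

From (3.1, 1.5) to (4.7, 2.1), the cyan torus covered √(1.6² + 0.6²) ≈ 1.7 units.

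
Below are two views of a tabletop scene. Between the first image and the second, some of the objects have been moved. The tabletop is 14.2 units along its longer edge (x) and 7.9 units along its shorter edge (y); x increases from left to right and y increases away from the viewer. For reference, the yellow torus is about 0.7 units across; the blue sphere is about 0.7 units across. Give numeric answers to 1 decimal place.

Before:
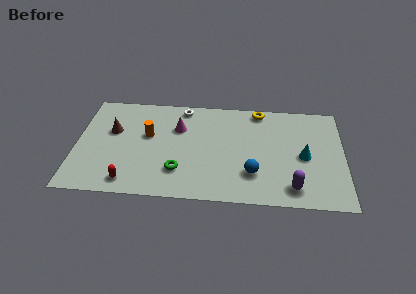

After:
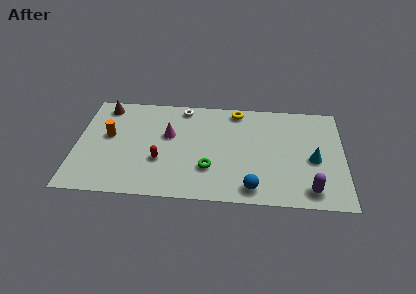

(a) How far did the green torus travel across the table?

1.6

The green torus moved from about (5.5, 2.1) to (7.1, 2.4), a distance of √(1.6² + 0.3²) ≈ 1.6.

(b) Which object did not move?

the white torus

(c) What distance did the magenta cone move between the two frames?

0.8

The magenta cone moved from about (5.4, 5.4) to (4.9, 4.8), a distance of √(0.5² + 0.6²) ≈ 0.8.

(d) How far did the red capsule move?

2.3

The red capsule was near (2.9, 1.1) before and (4.5, 2.8) after, so it travelled √(1.6² + 1.7²) ≈ 2.3 units.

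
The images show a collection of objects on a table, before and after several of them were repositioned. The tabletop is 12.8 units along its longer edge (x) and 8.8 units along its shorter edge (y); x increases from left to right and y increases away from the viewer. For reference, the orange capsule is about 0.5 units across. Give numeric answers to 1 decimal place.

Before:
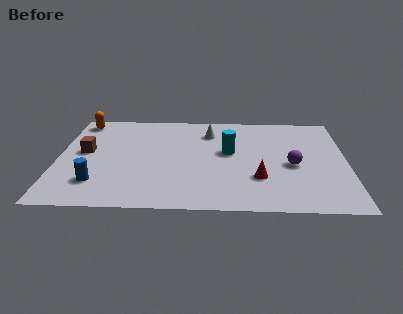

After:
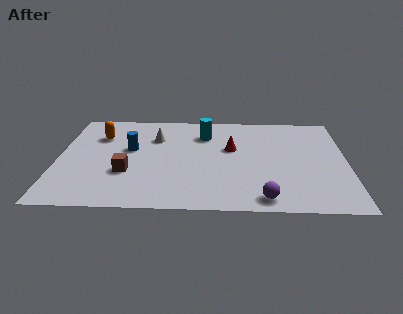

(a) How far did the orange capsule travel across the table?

1.7

From (0.9, 7.7) to (1.8, 6.3), the orange capsule covered √(0.9² + 1.4²) ≈ 1.7 units.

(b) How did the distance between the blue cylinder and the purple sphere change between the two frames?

-1.6

Before: roughly 8.8 units apart; after: 7.2. That's 1.6 units closer together.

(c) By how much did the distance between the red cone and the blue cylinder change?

-2.6

The distance was about 7.1 in the first image and 4.5 in the second, so they moved 2.6 units closer together.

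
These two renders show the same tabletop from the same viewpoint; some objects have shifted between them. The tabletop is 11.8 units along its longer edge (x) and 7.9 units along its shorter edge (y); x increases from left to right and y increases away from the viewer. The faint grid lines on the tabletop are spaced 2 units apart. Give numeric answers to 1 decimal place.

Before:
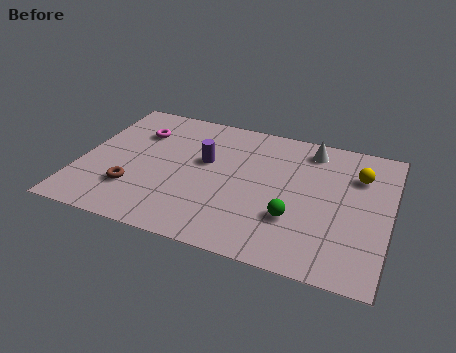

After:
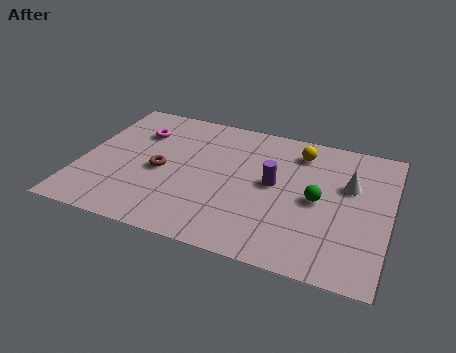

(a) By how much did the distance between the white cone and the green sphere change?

-2.6

The distance was about 4.2 in the first image and 1.6 in the second, so they moved 2.6 units closer together.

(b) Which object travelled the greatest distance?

the purple cylinder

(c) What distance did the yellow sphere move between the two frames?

2.4

The yellow sphere was near (10.5, 5.7) before and (8.2, 6.4) after, so it travelled √(2.3² + 0.7²) ≈ 2.4 units.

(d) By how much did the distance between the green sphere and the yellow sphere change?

-1.1

The distance was about 3.9 in the first image and 2.8 in the second, so they moved 1.1 units closer together.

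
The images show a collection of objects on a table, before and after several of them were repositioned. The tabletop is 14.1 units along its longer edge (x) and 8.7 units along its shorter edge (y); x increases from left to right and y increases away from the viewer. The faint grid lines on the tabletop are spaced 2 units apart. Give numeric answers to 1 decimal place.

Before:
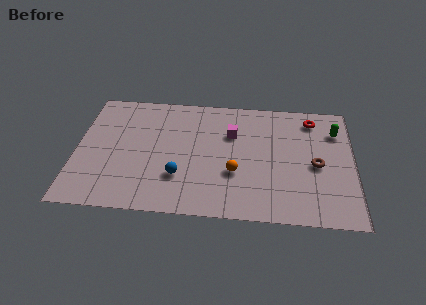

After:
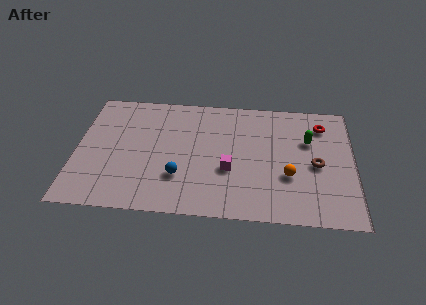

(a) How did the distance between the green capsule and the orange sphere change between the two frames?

-3.3

They were about 6.1 units apart before and 2.8 after — 3.3 units closer together.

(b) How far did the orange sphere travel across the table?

2.7

The orange sphere was near (8.1, 3.1) before and (10.8, 3.1) after, so it travelled √(2.7² + 0.0²) ≈ 2.7 units.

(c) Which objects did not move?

the brown torus and the blue sphere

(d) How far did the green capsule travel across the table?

1.6

From (13.2, 6.5) to (11.8, 5.7), the green capsule covered √(1.4² + 0.8²) ≈ 1.6 units.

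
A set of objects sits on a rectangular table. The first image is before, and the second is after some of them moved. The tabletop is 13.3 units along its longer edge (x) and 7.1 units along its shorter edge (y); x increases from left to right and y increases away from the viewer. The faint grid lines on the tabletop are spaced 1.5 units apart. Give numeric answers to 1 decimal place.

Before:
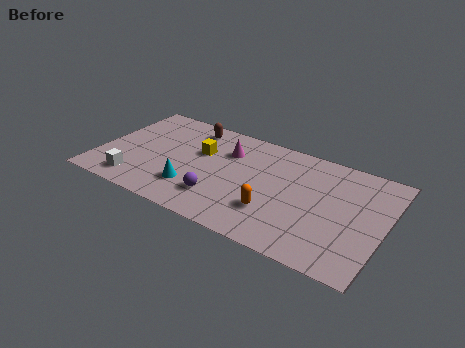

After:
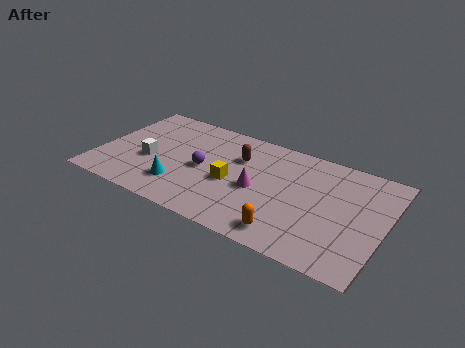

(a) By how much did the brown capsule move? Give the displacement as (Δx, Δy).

(2.5, -1.1)

The brown capsule was at about (3.9, 6.0) and moved to about (6.4, 4.9).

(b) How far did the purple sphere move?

1.9

The purple sphere was near (5.9, 1.8) before and (4.9, 3.4) after, so it travelled √(1.0² + 1.6²) ≈ 1.9 units.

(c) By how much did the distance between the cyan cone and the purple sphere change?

+0.5

Before: roughly 1.3 units apart; after: 1.8. That's 0.5 units further apart.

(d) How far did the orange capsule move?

1.3

From (8.4, 2.1) to (9.2, 1.1), the orange capsule covered √(0.8² + 1.0²) ≈ 1.3 units.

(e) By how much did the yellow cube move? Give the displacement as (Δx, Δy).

(1.7, -1.4)

From the two frames, the yellow cube sits at roughly (4.6, 4.5) before and (6.3, 3.1) after.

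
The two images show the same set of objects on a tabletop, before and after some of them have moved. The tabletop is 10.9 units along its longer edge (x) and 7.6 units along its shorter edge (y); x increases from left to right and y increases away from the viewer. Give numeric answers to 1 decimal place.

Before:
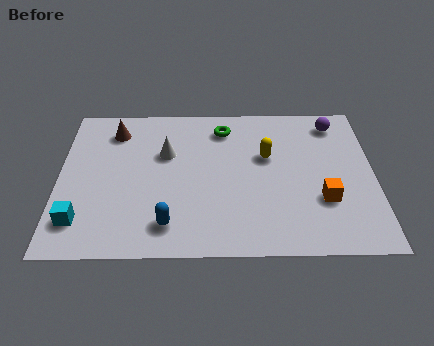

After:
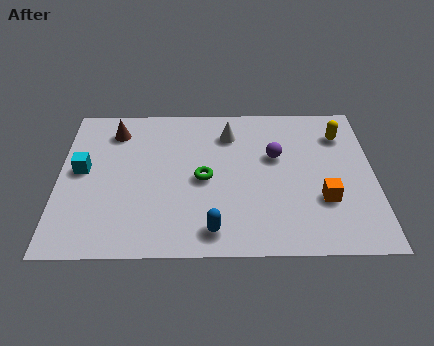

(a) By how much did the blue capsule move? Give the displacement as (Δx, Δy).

(1.5, -0.3)

The blue capsule started near (3.8, 1.4) and ended near (5.3, 1.1).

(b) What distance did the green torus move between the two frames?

2.7

The green torus moved from about (5.7, 6.2) to (5.0, 3.6), a distance of √(0.7² + 2.6²) ≈ 2.7.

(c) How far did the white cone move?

2.4

The white cone moved from about (3.7, 4.9) to (5.9, 5.9), a distance of √(2.2² + 1.0²) ≈ 2.4.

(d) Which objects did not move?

the orange cube and the brown cone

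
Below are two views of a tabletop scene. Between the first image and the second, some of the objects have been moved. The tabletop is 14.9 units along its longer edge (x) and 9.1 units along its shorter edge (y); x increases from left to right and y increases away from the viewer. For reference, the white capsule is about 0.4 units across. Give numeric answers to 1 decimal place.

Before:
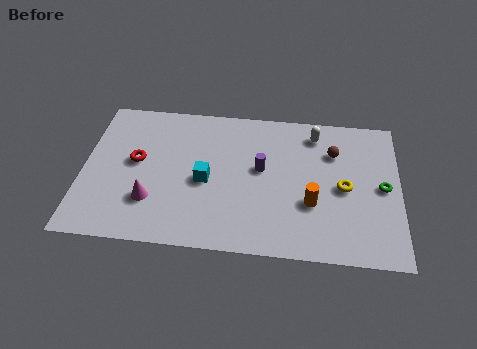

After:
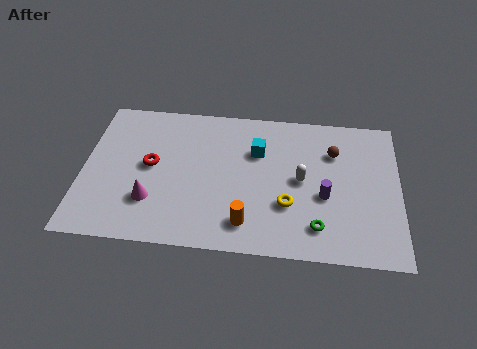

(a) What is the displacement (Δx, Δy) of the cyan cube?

(2.4, 2.1)

The cyan cube was at about (5.8, 4.1) and moved to about (8.2, 6.2).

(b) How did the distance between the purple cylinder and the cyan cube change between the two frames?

+1.3

They were about 2.8 units apart before and 4.1 after — 1.3 units further apart.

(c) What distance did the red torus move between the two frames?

0.7

The red torus moved from about (2.5, 5.0) to (3.2, 4.8), a distance of √(0.7² + 0.2²) ≈ 0.7.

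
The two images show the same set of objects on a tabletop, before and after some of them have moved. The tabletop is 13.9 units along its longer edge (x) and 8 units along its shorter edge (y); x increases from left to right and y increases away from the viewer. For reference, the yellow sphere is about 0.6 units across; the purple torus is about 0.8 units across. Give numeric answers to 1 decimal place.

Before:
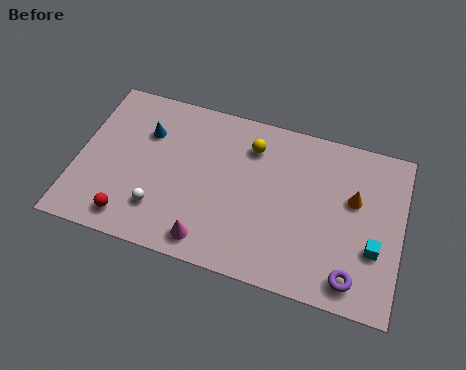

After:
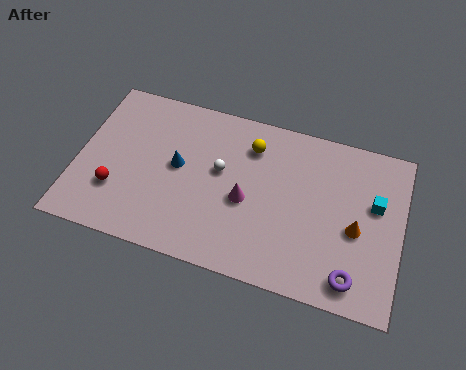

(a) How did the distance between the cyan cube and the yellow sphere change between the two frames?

-0.9

They were about 6.5 units apart before and 5.6 after — 0.9 units closer together.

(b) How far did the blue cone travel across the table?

2.0

The blue cone was near (2.8, 5.6) before and (4.3, 4.3) after, so it travelled √(1.5² + 1.3²) ≈ 2.0 units.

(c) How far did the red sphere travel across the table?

1.4

From (2.5, 1.2) to (1.8, 2.4), the red sphere covered √(0.7² + 1.2²) ≈ 1.4 units.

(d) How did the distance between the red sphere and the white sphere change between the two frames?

+3.4

They were about 1.4 units apart before and 4.8 after — 3.4 units further apart.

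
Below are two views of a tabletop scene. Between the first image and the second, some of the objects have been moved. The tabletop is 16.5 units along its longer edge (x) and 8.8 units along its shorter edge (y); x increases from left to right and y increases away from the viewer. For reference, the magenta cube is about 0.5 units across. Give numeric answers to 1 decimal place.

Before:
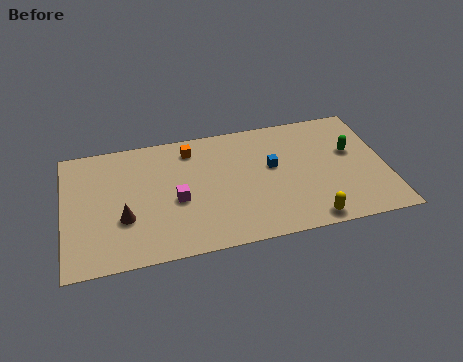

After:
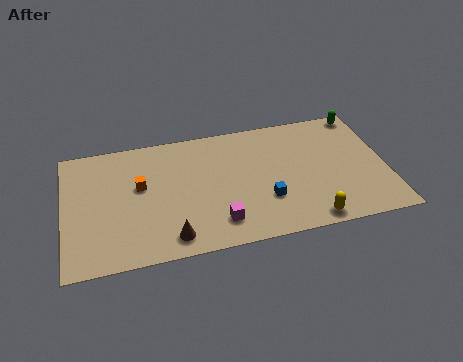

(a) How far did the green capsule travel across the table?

2.8

The green capsule was near (14.8, 5.3) before and (15.6, 8.0) after, so it travelled √(0.8² + 2.7²) ≈ 2.8 units.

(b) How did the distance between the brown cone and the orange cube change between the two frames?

-1.4

Before: roughly 5.5 units apart; after: 4.1. That's 1.4 units closer together.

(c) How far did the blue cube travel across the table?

2.4

The blue cube moved from about (10.7, 5.1) to (10.2, 2.8), a distance of √(0.5² + 2.3²) ≈ 2.4.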